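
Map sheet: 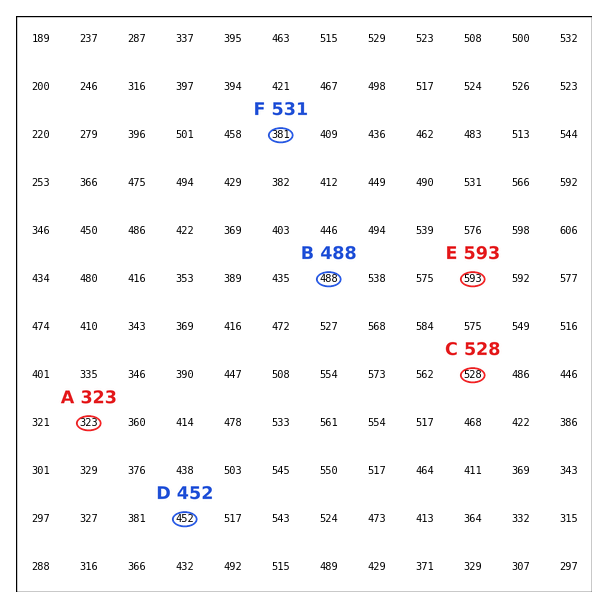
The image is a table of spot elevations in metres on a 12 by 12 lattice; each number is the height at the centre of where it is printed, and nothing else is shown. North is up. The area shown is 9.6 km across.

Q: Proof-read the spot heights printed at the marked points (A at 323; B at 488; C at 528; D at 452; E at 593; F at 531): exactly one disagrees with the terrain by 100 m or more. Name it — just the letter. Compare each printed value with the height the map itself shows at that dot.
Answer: F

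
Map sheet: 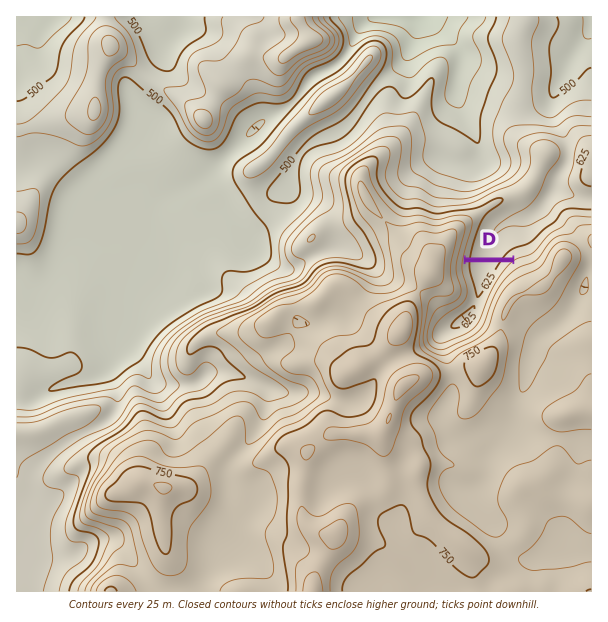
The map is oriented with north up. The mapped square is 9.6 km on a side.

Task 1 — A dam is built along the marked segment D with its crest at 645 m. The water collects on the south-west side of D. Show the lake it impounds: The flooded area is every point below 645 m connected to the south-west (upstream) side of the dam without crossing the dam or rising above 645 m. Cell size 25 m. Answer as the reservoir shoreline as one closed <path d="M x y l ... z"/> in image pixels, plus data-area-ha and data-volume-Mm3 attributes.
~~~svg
<path d="M507 262l-44 1 0 9 6 18-1 9-6 7-16 10-8 8-4 6 1 10 3 2 11-2 4-3 14-5 8-6 6-11 6-19 6-12 7-12 6-6 1-4z" data-area-ha="64" data-volume-Mm3="10.81"/>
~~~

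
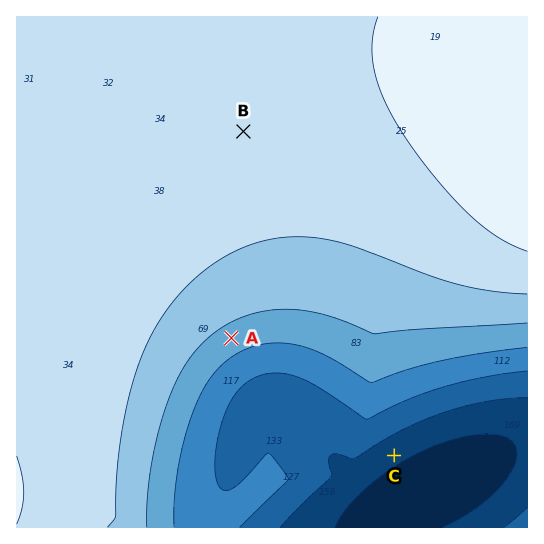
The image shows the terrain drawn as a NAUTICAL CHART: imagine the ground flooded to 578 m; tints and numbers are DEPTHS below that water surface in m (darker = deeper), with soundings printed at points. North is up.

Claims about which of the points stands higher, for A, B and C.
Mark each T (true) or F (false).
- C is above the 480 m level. F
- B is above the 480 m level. T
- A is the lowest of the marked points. F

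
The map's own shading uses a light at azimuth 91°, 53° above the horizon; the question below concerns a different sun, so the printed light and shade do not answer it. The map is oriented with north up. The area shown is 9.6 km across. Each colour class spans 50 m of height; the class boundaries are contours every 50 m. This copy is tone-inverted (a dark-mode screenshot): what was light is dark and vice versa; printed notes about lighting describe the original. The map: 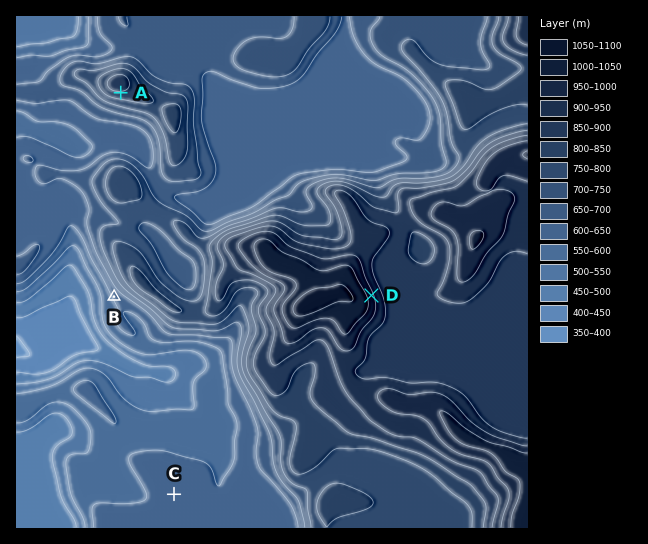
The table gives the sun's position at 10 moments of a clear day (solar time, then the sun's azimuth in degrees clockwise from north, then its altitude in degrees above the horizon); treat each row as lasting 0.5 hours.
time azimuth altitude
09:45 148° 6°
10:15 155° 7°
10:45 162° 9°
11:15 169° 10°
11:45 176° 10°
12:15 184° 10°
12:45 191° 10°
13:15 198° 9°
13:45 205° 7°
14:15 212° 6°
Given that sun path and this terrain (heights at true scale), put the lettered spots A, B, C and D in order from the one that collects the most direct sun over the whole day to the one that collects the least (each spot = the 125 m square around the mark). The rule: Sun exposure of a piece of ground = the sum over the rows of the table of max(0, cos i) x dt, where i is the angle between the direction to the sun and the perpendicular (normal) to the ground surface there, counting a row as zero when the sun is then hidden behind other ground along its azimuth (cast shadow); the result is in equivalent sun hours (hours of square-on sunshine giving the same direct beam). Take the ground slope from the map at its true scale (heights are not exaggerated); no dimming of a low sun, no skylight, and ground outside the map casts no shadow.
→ A > B > C > D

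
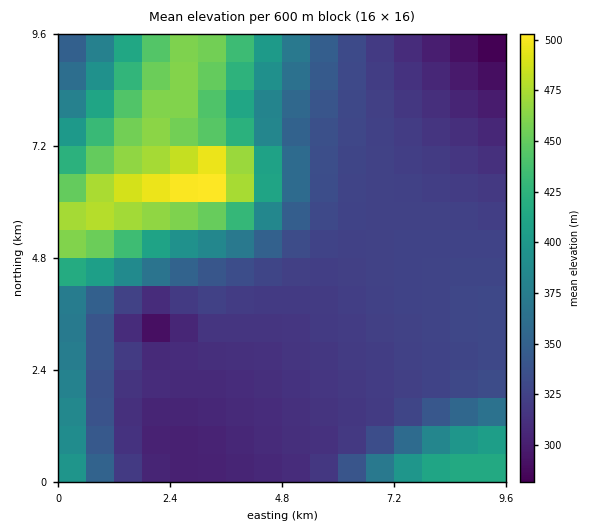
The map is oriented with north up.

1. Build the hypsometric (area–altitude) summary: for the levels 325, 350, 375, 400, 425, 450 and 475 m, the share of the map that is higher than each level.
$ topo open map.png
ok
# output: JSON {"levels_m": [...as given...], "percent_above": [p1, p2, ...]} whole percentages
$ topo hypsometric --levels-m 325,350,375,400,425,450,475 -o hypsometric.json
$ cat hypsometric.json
{"levels_m": [325, 350, 375, 400, 425, 450, 475], "percent_above": [60, 36, 29, 23, 16, 11, 4]}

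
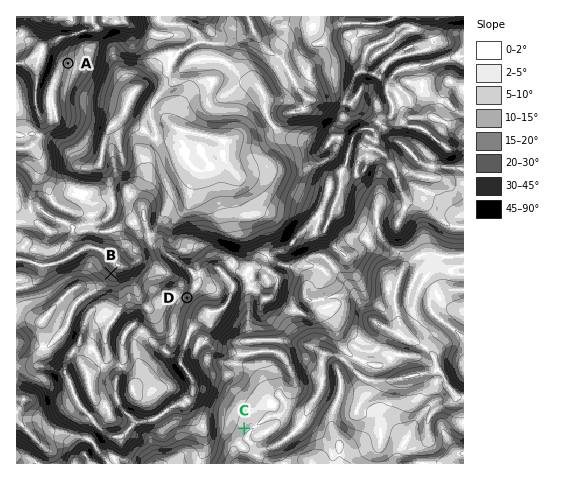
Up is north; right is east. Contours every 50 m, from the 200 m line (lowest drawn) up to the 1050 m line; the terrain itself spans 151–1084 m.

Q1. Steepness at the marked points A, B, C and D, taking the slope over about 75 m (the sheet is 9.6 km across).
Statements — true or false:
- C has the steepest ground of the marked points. false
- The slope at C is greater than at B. false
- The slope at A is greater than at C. true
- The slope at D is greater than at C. true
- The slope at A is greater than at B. false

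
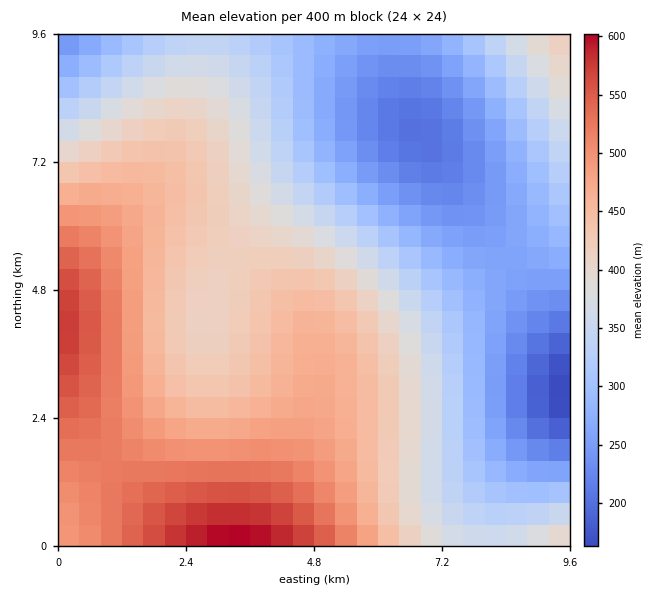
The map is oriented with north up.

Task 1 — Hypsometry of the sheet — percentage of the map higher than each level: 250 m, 87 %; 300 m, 72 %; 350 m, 60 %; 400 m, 48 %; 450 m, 29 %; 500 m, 16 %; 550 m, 5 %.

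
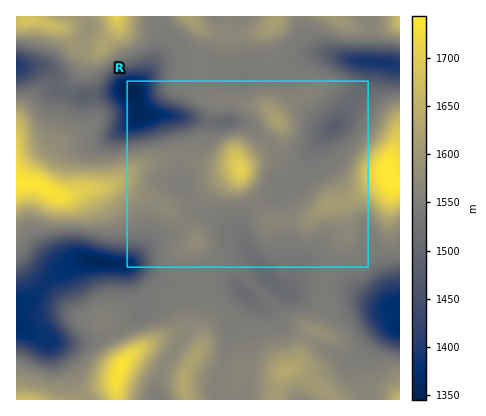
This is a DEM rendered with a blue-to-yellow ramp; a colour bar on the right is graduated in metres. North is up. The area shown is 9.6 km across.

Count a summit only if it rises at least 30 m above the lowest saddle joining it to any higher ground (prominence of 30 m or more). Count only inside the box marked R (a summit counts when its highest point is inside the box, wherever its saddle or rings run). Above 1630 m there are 1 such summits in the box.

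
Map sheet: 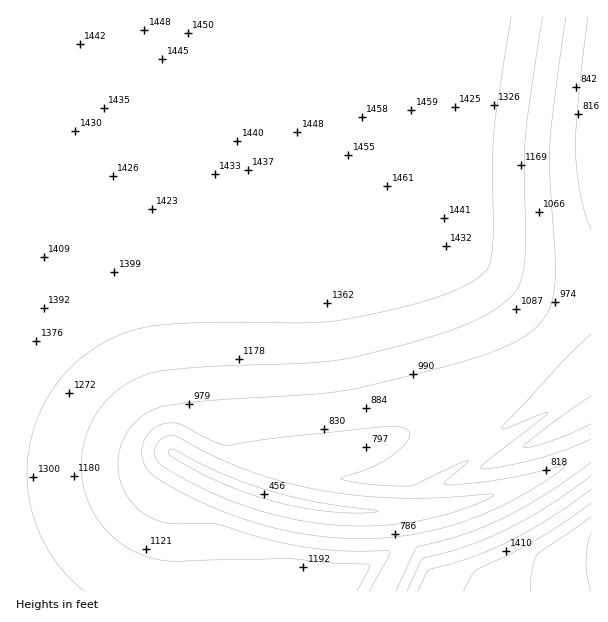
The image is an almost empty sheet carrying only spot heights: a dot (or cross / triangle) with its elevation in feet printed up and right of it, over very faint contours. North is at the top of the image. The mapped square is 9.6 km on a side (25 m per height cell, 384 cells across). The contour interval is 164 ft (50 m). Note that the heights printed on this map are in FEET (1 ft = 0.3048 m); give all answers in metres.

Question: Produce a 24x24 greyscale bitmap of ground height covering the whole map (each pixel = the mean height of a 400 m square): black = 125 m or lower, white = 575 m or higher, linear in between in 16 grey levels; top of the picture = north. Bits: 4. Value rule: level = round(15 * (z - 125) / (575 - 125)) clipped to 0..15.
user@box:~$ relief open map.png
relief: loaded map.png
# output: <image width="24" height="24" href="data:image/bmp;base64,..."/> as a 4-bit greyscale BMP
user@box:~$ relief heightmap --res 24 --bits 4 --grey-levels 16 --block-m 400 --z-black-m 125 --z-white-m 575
<image width="24" height="24" href="data:image/bmp;base64,Qk2WAQAAAAAAAHYAAAAoAAAAGAAAABgAAAABAAQAAAAAACABAAATCwAAEwsAABAAAAAAAAAAAAAAABEREQAiIiIAMzMzAERERABVVVUAZmZmAHd3dwCIiIgAmZmZAKqqqgC7u7sAzMzMAN3d3QDu7u4A////AJmZmIiIiIl1ervN3pmYh3d3d3dmaJq83pmIdmZmVEMzRFeKvZmHZlVDIRESIjNXipmHZUIRIjREREREWJmHZBEjREREVVVmVZmHZDRERERERVVnh5mHdlVVVVVVRVVmeKmYd3dmZmZmVVVWZ6mZiIiIh3d3ZmZVZqqpmZmZmZiIh3ZmZqqqqZmZmZmZmId2ZaqqqqqqqqqqqZiHZaqqqqqqqqqqqqmHZaqqqqqqqqqquqmHZaqqqqqqqqu7u6qHZKqqqqqqqru7u6mHZKqqqqqqqru7u6mHVKqqqqqqq7u7u6mHVKqqqqqqu7u7u6qXZKqqqqqru7u7u6qXZKqqqqu7u7u7u6qYZKqqu7u7u7u7u6qYZKq7u7u7u7u7u6qYZQ=="/>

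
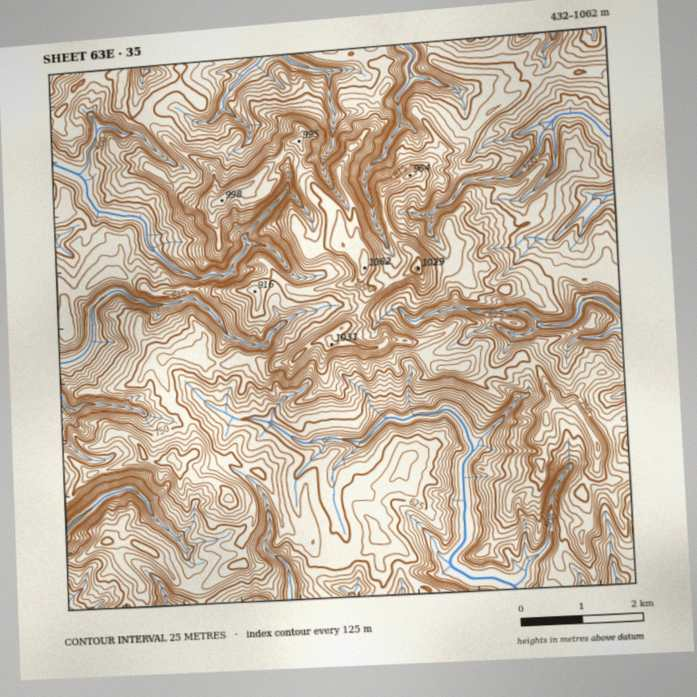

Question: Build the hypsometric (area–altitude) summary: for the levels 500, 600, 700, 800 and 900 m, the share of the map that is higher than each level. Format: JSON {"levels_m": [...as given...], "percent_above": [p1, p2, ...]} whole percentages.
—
{"levels_m": [500, 600, 700, 800, 900], "percent_above": [90, 66, 35, 17, 7]}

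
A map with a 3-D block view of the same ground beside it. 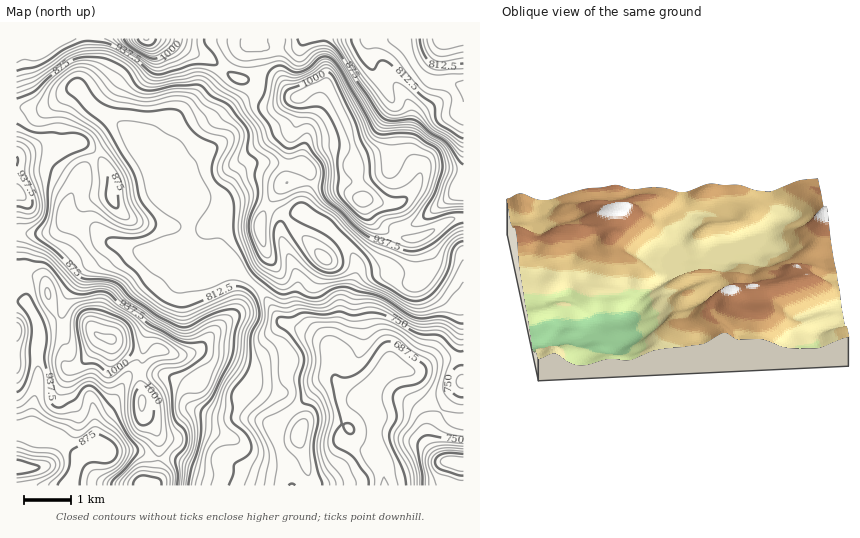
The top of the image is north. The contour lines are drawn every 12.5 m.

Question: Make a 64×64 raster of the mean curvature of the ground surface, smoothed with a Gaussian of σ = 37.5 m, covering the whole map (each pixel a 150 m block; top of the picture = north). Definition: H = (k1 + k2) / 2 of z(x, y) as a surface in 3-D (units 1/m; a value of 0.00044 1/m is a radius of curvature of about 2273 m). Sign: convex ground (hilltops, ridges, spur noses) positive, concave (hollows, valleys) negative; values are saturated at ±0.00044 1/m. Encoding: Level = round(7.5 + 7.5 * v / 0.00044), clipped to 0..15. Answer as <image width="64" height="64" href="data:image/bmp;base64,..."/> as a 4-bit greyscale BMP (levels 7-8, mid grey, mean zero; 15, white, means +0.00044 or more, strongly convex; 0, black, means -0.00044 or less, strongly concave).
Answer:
<image width="64" height="64" href="data:image/bmp;base64,Qk12CAAAAAAAAHYAAAAoAAAAQAAAAEAAAAABAAQAAAAAAAAIAAATCwAAEwsAABAAAAAAAAAAAAAAABEREQAiIiIAMzMzAERERABVVVUAZmZmAHd3dwCIiIgAmZmZAKqqqgC7u7sAzMzMAN3d3QDu7u4A////AAABEjNZqb///+z/xiJGd4iIiHdlabzKiJu2NnQ3zHIkqqqXUze5d5z/2+/6RGeIiJiHd2Z6uYd3irc3dCSKZGr///+lN7lBFs2Wi6dEZmd4iHd3dozHRXiYdEVkNa3bz+zO/6VFZSACmmNWVWZDRWeIiHZVjcY2q5ZERFVXz///lkaZdUZmYwFVRYdZuEI1aJq6dEacpTaIZVU0aIit//x0I0VmdGdyATNJyY75Q0Z5vMlTasyUI0RWdUWbuYeIdmQ1VVeXJCEUiHrqr/lVaJvMpyN97IUhN5hlWM3KhlQzVndkRqpCRUfeqtqO6FeJrMuDNW38l0FauGVou6qoVDNWZCRGvGN4V9+62VnIZ4d3dkFnOu66Y2u4ZmZmiqhlRGQkaIetc5pn38naNZhmZURDIkVGz9uVaZdnVEV5qGVVlketyJtjmkbPudsgRVVmZ3dVdkN825ZXdndVZ4mHZme3R863mTKJNM/J2zA1ZnZnm6h4hUjLdVVndmeJmHdmebc1rJeWAYgiv/zaQmq7dDRpuoi7dZpkVWd2eaqYiHebxzOKmYMCqTGv/KhVe/+SE1eriL2kaGV2V3Z5qoiJmbzYMlq7kwXLQG23ZWZoz8QjRZuGi4M1VodlZ2eIZVebzuggOt3INt1gOnETRUR910VVioVphDNGiYZWZmZDNYrO+SA7/dxkvpIqkgFGU0nad2V6hGq4VFZ5uWV3ZUMkabz5Mm35jIWNxTnIRqynaMuYdWqFfNuFVni7dVdlVERniNcjbdU5p4zYVpvO/+yqu6qFWpWM3IRWZ5uWRVVnZVZm1RJbtCe6rOyEbP/9zMuYm5RJl5y5VFZmiqZDRomGZnnmEjq0GN28/oNc/7iKzJeKgyaIunREVWZ5p0NGiYZWnPgSOqIq/bz+dHzrY0jP2ohzA1inRWRFZ3mWQzRodCSd+hFbgl/9q/6om7hCJq79qHVDNFRXVERoeIZERXh0JJ33EXtij/yq3sunZkI2nN3Ly6ggJWQkZWmHdkRXq5dXvaQDq1Of+pm7q5Y0MjV5vN3u2ABnMUiWWZZVRFnMuYq6YhbsQ4y5qXd4dCIyM0aKze6iBrYlm6ZJljM0esypiZhjOvtFd4rLZERCI0REM0es7WAqtmzdlDiVISWt26h2aHQ8+2h1fP6lIjNFZ3ZUNHvIEFu3nuyCFYdVe+/tuXRYhUz7inR73bdDRWd4h2VVaHECjNdqqXU1ir3/3d7bhUaHa/uaUTVnd2VWiHd3d1VUICeu1TVWiZd63/yYm82mRImL+5ggARI1d2d2d3d3d3chm8+jNFjOyVWbl2Z3i9lTipv6dCRmVVVmZnd3d3d3dgfe7WE2n/+4Qml0RmZp2mObnNhDWZiIh2Vnd3d3d3dxF9/6IVnf/YUjaFNFZVjJQpualTWJdmZ2VWd3d3d3dkM27+UDe+64YyR2RGiXVpcQZ2ZDWJhlRVRERWd3d3d3ZDj/oRatyXZBJWZ5zv6ndiBEMiN5h3ZURFZmZnd4iHZUW/9QOsyXZBAmrN3u//2XUjVCNFZndlRXq6h4mHiZhlRu/jF8uXVCAVv/p1VY3/t0R5dkJWdkRZ3/yYiId4mHQ2/+Q4qFRSAVv/kxEhFL/9pa7YMWeFNZ7/yXZmd3eIdSTP5kd0ZBABj/xkaIYgGP/27/ghSadY39pkVWd3d3h1M43YVUMzMibf66ve62EAW9n/tjNYqIvtpjNHd3d3Z3UzWbqHMSRqz//t3L3+pjABLfx1VFaIi92VM2d3d3dmZERWm8pjNY3/7d24eL3clQAf2FZmVWZp3rZEd3d3d1ZUV3aL7sqXfP2Hm4VWeu62IHyVV4dVVWnetkR3h3d2Z4ZpqIre7qUo2maIQ0ZozbdAWnRHmGRFe+6VRXh3d3ZpymeZiLuWQAa6mqcyRnetyoYrhUWZZCSO+2RHeHd4dmjdpmdlZkVgBb3dyWRWiK3bqU23VYqFM47XM1d3h3d2VpzJVDI2MgFHu7u5dVaJrfynLslleqmHnKQ0d4h3d3ZUV6uWVGuTJ8yomrqGZ5qs/7YduYZoveypdDZ3d3d3dlQzaqqpndY43IacuZmZq8z/xhqYmXet/rhUV3d3dmZmZTI2eLys6CWZZ72VWczO+5uEF2aKqZzLllRnd3d3ZniYYyNGiqrJM4ho3pQmvd74EkMnVFi6mYdlVWZmZ3d3ibuWRFeIdogziHr+tzJpq7QAJEl1RYmYVERVZWZmZ2d3iIZnmphjVkWHjf24QgFYhCE0V2ZlV4dDRVZVVVVVVWdlRXrMqYeJiHav+5ZCADiXdlVURWZFdlRWd2VnZUQzaYVEabqIvv6oZ8/ahkIBi5ialkdnZURmVWeZiJmFQzNImHZohkW//7dY78l1MSfMhou5aYl0I0VWZ6qJq5dDRUV4mal1NL/e64r/plQiWtpkV5hYioQRI0VnqXebuoZ4Ulis3JY1zor/zv50MiScuEIjNEiKp1IAJGiXRGnNqalCWb3cqFfcQ63//WMiOLuFMkQzaZu6liAUeXUhJryZqGeby5iZidsgFe/6QhJquWQkiGaJnNy5UjVmQgAXymiYrMynVXmIyjAF//YRJIuoYie7mIiL3cl1VUEBEmz6aImruoZERUR3MDjfxBI2qpdCSdypd3isy7l3ZDWM//yqiIZ4dURlRGcxRoqDJEaIdVJr3LqIdmi83bvczf///u2YY0ZlVnd43HIxAyATRWQ2cXzbu7"/>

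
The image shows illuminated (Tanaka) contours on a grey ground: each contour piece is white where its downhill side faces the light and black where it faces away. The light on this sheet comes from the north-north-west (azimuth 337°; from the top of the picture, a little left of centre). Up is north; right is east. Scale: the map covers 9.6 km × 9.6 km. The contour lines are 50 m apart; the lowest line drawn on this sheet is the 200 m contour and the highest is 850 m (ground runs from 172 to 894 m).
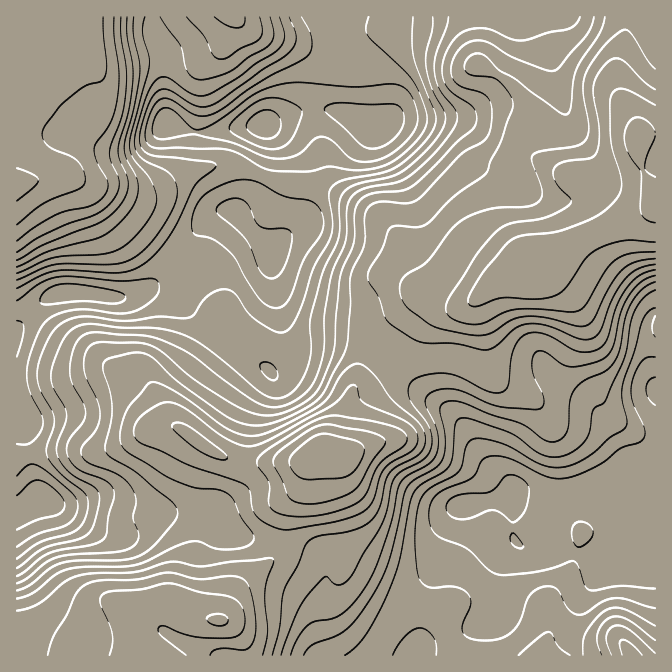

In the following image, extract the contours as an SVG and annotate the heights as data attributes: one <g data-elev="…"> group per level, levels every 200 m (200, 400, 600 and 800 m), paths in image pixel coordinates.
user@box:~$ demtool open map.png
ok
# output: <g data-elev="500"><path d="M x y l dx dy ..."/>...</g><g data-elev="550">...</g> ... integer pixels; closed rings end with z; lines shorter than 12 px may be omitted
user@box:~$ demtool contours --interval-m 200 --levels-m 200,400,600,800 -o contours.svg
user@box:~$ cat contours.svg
<g data-elev="200"><path d="M264 139l-12-6-4-3-2-5 4-7 7-5 7-3 6 0 5 2 4 5 2 5-1 6-6 9-4 2z"/></g><g data-elev="400"><path d="M393 655l5-10 7-9 9-6 6-2 7 2 7 7 2 8 0 10"/><path d="M655 608l-30-9-10-1-13 4-17 11-8 2-9-7-11-19-5-2-7-1-8 3-7 6-10 27-10 12-8 4-8 2-22-1-7-4-3-7 1-6 8-17 0-5-2-5-5-5-7-3-9-1-16 2-5-2-5-3-5-13-2-32 2-25 5-16 8-9 22-11 6-5 4-7 4-18 6-7 10-1 16 3 14 6 28 16 10 3 10 0 12-2 13-7 10-7 15-14 15-9 2-6-5-24 1-16 11-30 8-30 7-11 6-3"/><path d="M274 380l-6-1-5-6-3-6 1-4 6-1 8 5 3 8-1 4z"/><path d="M655 316l-3 11 3 10"/><path d="M17 288l25-13 15-4 15-1 42 3 13-1 13-6 14-10 10-13 10-15 21-43 18-15 3-5-6-3-56-6-10-6-4-7 0-10 5-20 7-15 7-7 6-2 7 2 25 15 10 1 10-4 45-33 22-13 7-7 4-7 1-6-7-20"/><path d="M413 17l-1 23 1 15 4 13 18 45 1 7-2 7-4 8-8 10-25 22-15 6-39 7-7 3-5 5-2 7 4 25-2 15-17 32-14 42-6 14-6 7-4 2-6 0-13-6-16-13-14-20-5-3-6-1-9 2-8 6-13 18-5 3-30-1-35 4-32-4-12 0-16 5-11 10-11 21-5 19 3 16 12 22 2 8-1 10-6 19-1 6 4 9 9 10 26 21 3 7 0 8-4 14-8 8-8 4-28 8-23 17"/></g><g data-elev="600"><path d="M281 655l14-38 10-19 20-21 3 1 6 6 4 1 6-1 5-6 33-54 5-13 4-24 3-9 8-7 20-11 8-8 2-12-2-12-5-8-13-17-3-6-1-9 4-7 5-3 10-3 20-2 13 4 28 15 7 1 7-1 3-2 3-5 3-27 4-11 7-10 8-4 9 0 9 2 31 17 10 0 8-2 6-5 4-5 9-33 10-19 13-12 16-6"/><path d="M642 655l-10-11-8-4-4 1 0 3 2 11"/><path d="M17 260l27-15 58-24 14-11 9-13 3-9 0-8-9-22-1-8 2-10 9-30 4-30-1-17-5-28 0-18"/><path d="M214 17l13 8 10 3 7-3 1-8"/><path d="M594 17l-3 10-6 10-25 29-6 5-9-1-30-12-23-14-8-3-9 0-7 1-11 10-6 13 1 12 3 5 5 4 20 6 8 7 3 4 1 9-3 21-6 9-23 13-43 45-10 3-29-1-6 2-5 4-2 9-1 28-11 23-3 10 0 27-4 42-22 45-11 11-19 12-19 7-15 3-13 0-13-5-14-8-42-30-23-22-8-6-7-1-8 0-22 5-5 3-2 4 0 5 7 22 2 16-1 14-6 23 1 7 6 6 25 15 33 27 7 8 0 9-4 7-17 20-16 11-18 5-44 0-16 3-12 5-22 18-11 4"/></g><g data-elev="800"><path d="M186 655l-25-20-3-5 1-3 6-1 19 8 15 3 25 1 11-1 7-5 3-8-1-12-5-10-10-6-29-4-30-9-8 1-20 5-28 2-9 2-4 4-1 5 12 32 0 10-3 11"/><path d="M302 503l12 1 12-2 18-6 10-5 6-8 12-21 13-17 1-3-2-4-16-6-43-8-15 5-27 19-9 9 0 8 8 15 7 17 5 4z"/><path d="M17 201l17-14 5-7-5-5-17-7"/><path d="M655 105l-28-15-8-1-5 3-4 10 0 31 2 15 9 32 0 8-3 9-15 15-19 10-25 9-35 4-13 5-29 34-12 19-2 5 0 5 2 2 5 2 27-9 33 1 17-2 7-4 6-5 21-30 13-9 13-6 13-3 30 2"/></g>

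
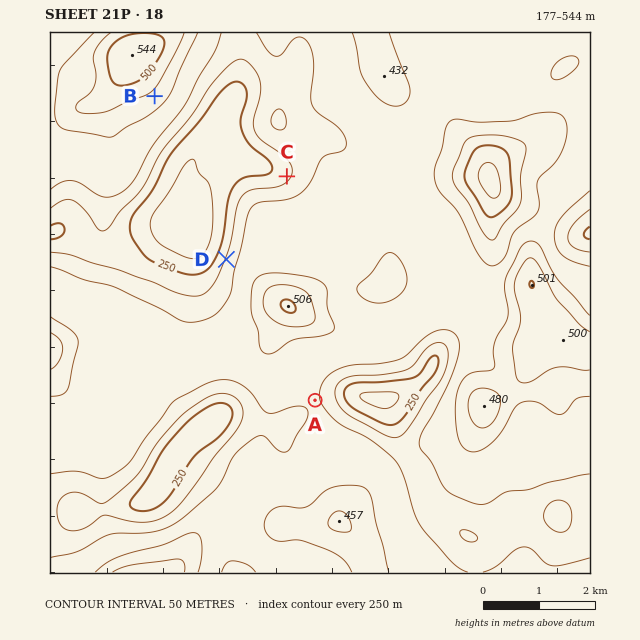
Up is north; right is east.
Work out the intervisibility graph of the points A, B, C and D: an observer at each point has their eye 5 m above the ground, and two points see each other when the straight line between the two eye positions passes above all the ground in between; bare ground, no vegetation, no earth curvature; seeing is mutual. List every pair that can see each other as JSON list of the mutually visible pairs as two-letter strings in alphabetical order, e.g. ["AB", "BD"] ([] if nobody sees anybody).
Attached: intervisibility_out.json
["BC", "BD"]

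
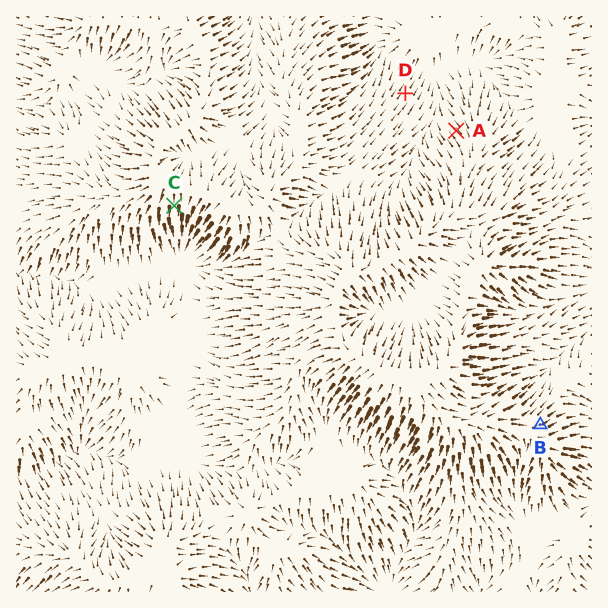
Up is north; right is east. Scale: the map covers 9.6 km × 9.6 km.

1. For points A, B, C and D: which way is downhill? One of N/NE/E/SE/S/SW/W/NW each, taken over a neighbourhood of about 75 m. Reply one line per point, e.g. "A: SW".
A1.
A: NW
B: NE
C: S
D: NE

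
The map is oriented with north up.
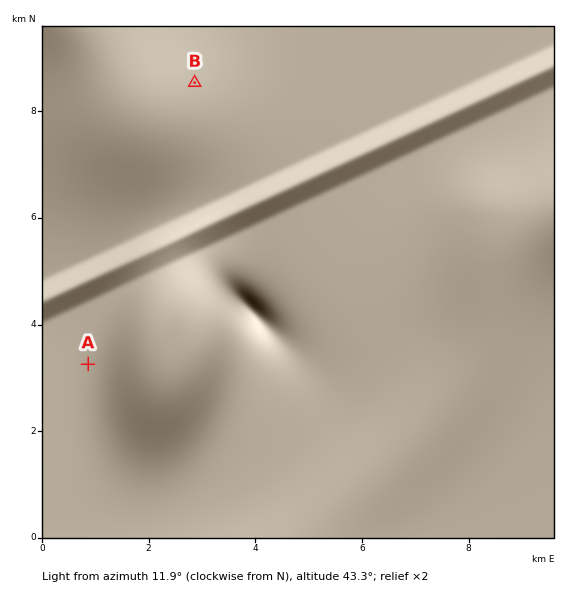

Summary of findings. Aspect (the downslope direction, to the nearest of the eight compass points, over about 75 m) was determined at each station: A W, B NE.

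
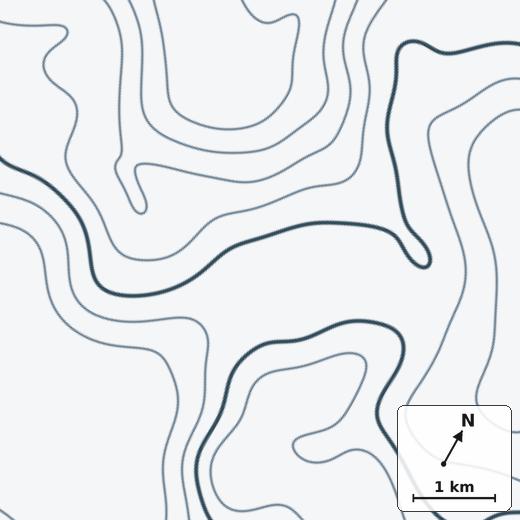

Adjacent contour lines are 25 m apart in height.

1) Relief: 180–375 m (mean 255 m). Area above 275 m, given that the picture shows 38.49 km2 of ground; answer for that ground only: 12.8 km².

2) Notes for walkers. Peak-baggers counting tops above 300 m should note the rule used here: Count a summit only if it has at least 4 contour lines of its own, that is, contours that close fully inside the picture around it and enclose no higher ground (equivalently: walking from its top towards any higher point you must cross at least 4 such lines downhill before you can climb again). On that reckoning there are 0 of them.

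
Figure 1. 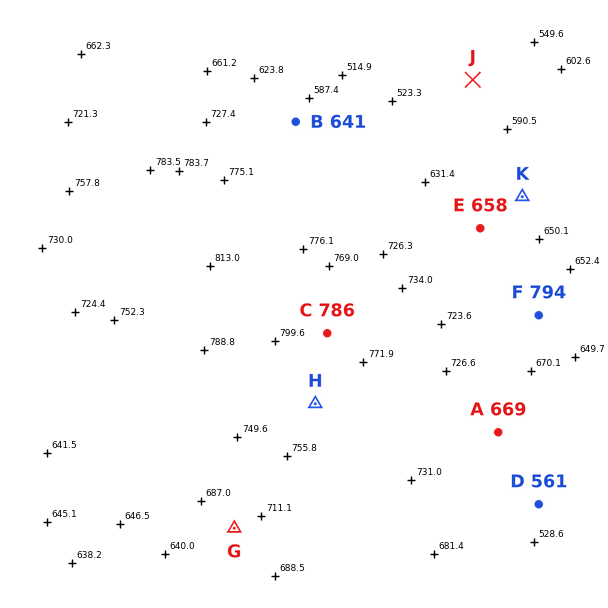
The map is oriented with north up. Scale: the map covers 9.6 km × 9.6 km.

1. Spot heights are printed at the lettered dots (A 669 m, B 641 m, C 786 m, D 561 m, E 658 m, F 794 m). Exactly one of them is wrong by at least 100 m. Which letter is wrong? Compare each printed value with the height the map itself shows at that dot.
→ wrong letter F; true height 669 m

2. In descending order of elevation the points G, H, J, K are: H G K J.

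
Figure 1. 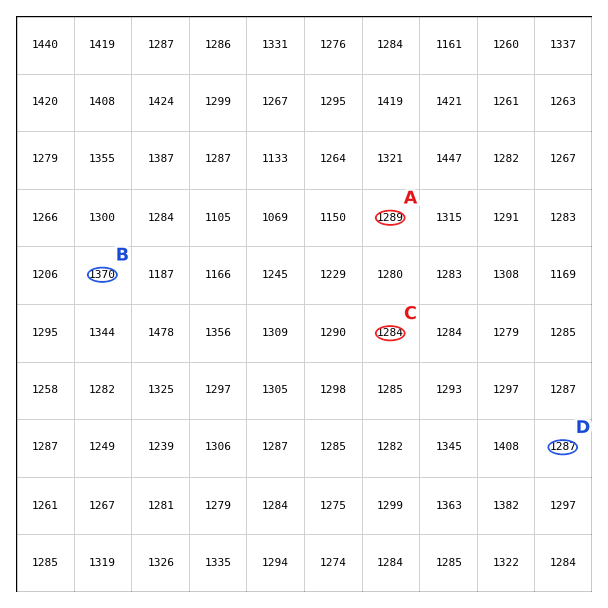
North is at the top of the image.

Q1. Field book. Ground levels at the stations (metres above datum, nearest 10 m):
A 1290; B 1370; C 1280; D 1290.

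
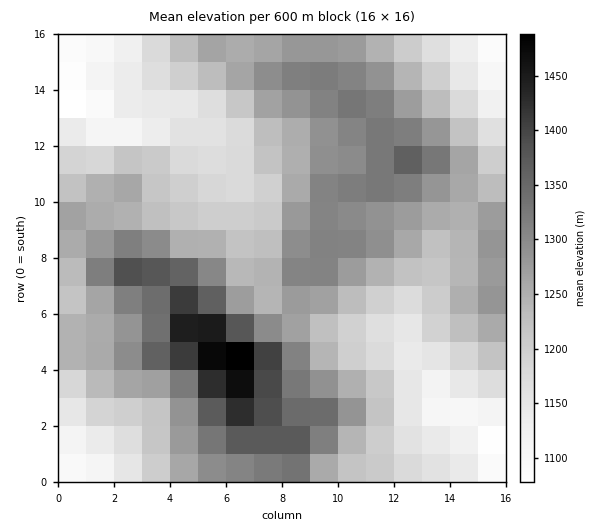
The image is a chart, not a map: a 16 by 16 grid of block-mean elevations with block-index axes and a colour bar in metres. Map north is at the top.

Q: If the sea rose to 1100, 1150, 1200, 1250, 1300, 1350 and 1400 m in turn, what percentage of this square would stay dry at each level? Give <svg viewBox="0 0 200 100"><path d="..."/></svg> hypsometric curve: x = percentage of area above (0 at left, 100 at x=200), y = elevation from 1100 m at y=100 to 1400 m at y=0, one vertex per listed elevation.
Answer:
<svg viewBox="0 0 200 100"><path d="M193 100l-21-17-34-16-43-17-47-17-29-16-11-17"/></svg>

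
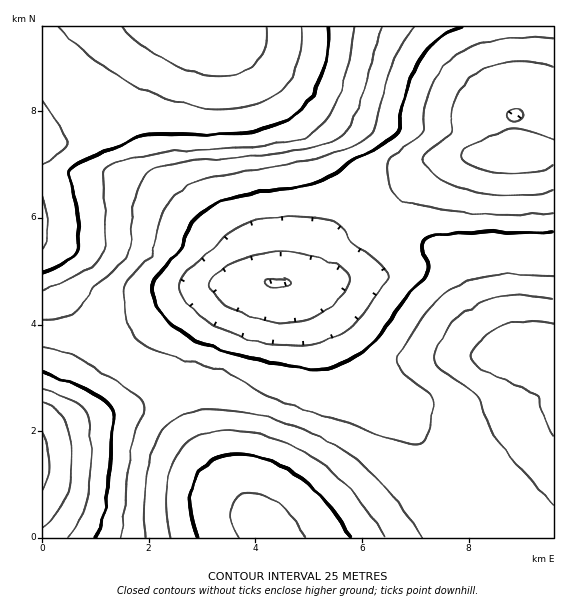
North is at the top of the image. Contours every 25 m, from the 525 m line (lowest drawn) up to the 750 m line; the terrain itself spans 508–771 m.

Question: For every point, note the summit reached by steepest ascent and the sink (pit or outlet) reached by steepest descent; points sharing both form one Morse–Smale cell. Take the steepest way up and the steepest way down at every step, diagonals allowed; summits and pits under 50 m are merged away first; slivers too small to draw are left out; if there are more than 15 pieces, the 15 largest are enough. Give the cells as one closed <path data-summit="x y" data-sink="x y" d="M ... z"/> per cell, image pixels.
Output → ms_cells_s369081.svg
<path data-summit="200 27" data-sink="279 283" d="M216 26l-174 1 0 224 8 9 16 36 49 57 52-42 38-24 30-4 70-1 7-3 9-10 10-29 39-29-35-47-12-31-54-57z"/><path data-summit="267 528" data-sink="279 283" d="M292 282l-57 1-30 4-38 24-47 36-5 6 13 14 37 11 18 13 6 9 12 39 14 28 24 33 31 32 2 6 93 0 48-32 32-24 4-5-54-75-8-4-36-8-12-7-6-12-6-24-13-35-13-24z"/><path data-summit="200 27" data-sink="516 152" d="M553 26l-336 1 45 42 61 64 12 31 36 46 70-52 31-4 82-3z"/><path data-summit="540 356" data-sink="279 283" d="M371 211l-3 0-37 29-10 29-9 10-19 4 8 5 13 24 13 35 6 24 6 12 12 7 36 8 8 4 43 62 13 14 61-45 28-16 14-5 0-55-38-2-5-2-20-32-13-36-3-13-5-9-7-6-16-7-55-12z"/><path data-summit="267 528" data-sink="43 461" d="M115 353l-21 18-17 34-10 10-25 14 0 108 229 1-1-6-31-32-24-33-14-28-12-39-6-9-18-13-37-11z"/><path data-summit="540 356" data-sink="516 152" d="M553 151l-60 2-52 5-71 53 22 27 55 12 20 9 8 13 10 33 12 27 10 17 9 6 38 1z"/><path data-summit="540 356" data-sink="516 152" d="M553 413l-13 4-28 16-62 46 47 59 57-1z"/><path data-summit="200 27" data-sink="43 461" d="M43 251l0 178 24-14 10-10 17-34 20-19-48-56-16-36z"/><path data-summit="267 528" data-sink="516 152" d="M449 478l-60 45-23 14 130 1z"/>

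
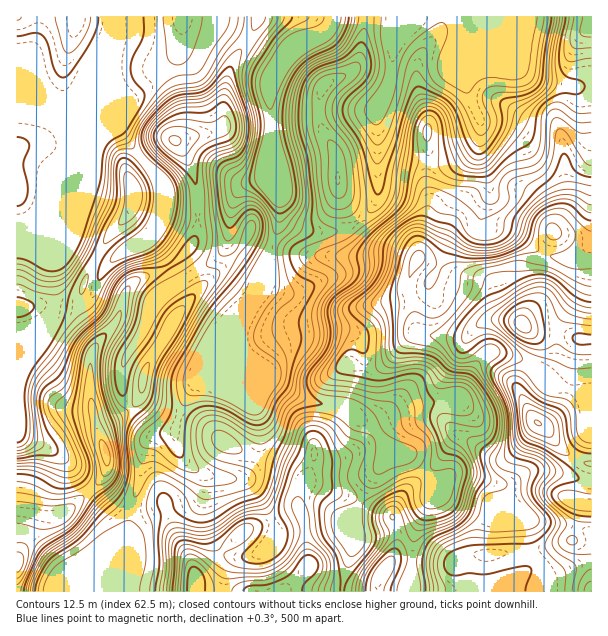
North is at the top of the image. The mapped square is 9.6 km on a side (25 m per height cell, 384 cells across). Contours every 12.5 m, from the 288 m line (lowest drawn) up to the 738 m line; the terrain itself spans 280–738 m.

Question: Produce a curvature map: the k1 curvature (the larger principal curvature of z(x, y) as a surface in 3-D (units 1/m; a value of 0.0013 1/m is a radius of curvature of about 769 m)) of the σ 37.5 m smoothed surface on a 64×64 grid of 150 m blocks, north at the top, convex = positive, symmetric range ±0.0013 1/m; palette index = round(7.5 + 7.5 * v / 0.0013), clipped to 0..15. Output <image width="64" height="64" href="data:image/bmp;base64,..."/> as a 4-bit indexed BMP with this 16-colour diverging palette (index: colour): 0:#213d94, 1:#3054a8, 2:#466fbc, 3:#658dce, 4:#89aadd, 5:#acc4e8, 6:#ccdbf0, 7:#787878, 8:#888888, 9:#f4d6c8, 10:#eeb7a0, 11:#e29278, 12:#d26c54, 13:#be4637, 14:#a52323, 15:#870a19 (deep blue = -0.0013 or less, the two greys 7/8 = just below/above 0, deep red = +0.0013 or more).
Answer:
<image width="64" height="64" href="data:image/bmp;base64,Qk12CAAAAAAAAHYAAAAoAAAAQAAAAEAAAAABAAQAAAAAAAAIAAATCwAAEwsAABAAAAAAAAAAlD0hAKhUMAC8b0YAzo1lAN2qiQDoxKwA8NvMAHh4eACIiIgAyNb0AKC37gB4kuIAVGzSADdGvgAjI6UAGQqHAPhXd4iIiIiJmb+4ms3ty5mYd4mtyHd2m5iIh3iIh4ic+Wd3iIiIiIh4v8qZqpq8uqqZmr7qd3ermIiHd4eHeJv8dnd4iHd3d2fPuYiIdnnNy6mJnf2YiayYeIh3d3h3iv+VZ4iHd3d3ee+oiHd2ZpzcuYeJ77mZq6iJmIiHeIiZz9h4iId3d3eL/Jqqh3d2e9qZh3ev2Zmruqq7qqmZmqib3aiIh3d3eK3qm83JiHd72XeHdY3Imru7qZqqq7zLqYis25iHd3d4vbd4rf2oh3vZZ3h2jMmaqauod4h3ibuXeIrOuYd4iHi7l2Z5z9uHfNh3eImtypiHesp3d3ZXqpeqq877d4iIiamHZnibzLmcyGd3is7ZdmZYzId3dmeamaqqrP+XiIiZmYh3iJmZu7uod4iavthldla9qHeIis3diIiJz/mZiIqpmYiIiGeLuqmKqpmb63d3Z626mZvf/bqIiIed/7qYiqmZiId3ZnrKmZqYh3jNqHd4rLmIm9y5h6qph2jP/JiKqYh3h3dnecqZmHd3eJvIh3eKuYeJmZmIy6mHVp/9qIqXeIiIeIiJy5mYd3d4iJuoVWm6mHZ4mZmbqHdmj/2Yiod4mYiZmYmrqpmZiHh3acplesu5dmirzFmod3ev+3eJh3iZmqqpiJu7mZqYh3dmrJnNu8yne+65SKl3ec/6ZniHiJmqqqmHisyYiamIh2Z7q8qJvcq+6mVXqneK3+tlaHeImqq6mYeKy6iIiYiJh4u7p2ec2863V3eqiJreu6d4h4mru6mIiJy6qYd4iImZrLmGZnvt3Kh3d6qamu6a24mYmruph2aJu6mZh3iId4m7mIdla//LuoiIq7qa/Yi9upmZqpiHdoqpmIh3iIh3eKl2iGV+/Zm6iIm8qZz8d53amIiZiId4mZmpiHeIiHd5qHZndq/5Z5mIibuIjftnjfmHdniIh4iHiruYh4iYd3m5dVd5/8dniIeJqYiO+neN+mZneIiHiHZ6zcqZqql3d6uWac/9qHeIiIiZiI76d4v8Znd4iIh3doq87bu6u4dmerms7ruod4iIiIiInvtnif+Xd3iIh4d4mYi9ypmsuHZ4u7uoipiIiIh4d4ie/HZ4z9iIeIiIiImIdovJd5zKmZmsqGV5mZmIiHd3eKz/p3iO+4h3iIiZiIh2asl3isu7u6y3VHmsuYmqiHeImu/5iHr+mHd4iJmIh3ZqyXZ4u7u6q8uIm+2pmruIh3iIn/6YeN/Id3eIiYiIh3q5dmiqmImazMze64iamZmHeIhp/7h4r/p3d3iImIiJm6mHiaqXd3irzNzJiKmYqqmImGbf2Hic/pd3eIiIiJq93cupmpd3eImZm8qZqYeZqpmpd6/4Z4jP2XeIiIiHiavN7cmal4eHeZeJu6qYd5maqsyIr/t3eIv9mIiHeIh4iYiay6uHiId5l3iruph2qYiJz5it/9qIiK3JiHd4mHd3d2ebzId4h4mYeJm6mHeodmevyJrf/9mIicyYd3iZh3d3d3m9p4iavMupmamHh5h3Zn35iZq97aiIjMmHeJmZmZiHeKy5mazMzeyYiHd4iId3ef6Hh3i925mJ3IeJqru7u6mJm8qqu6iIrcmIiIiIh3d3z7d3dnvMqYi+uZqpmZmZu7qay6mpZmVpzKmYh3eIh3ee+4iHeby6mJ7qmIiIh3eKu6vKmJdWZmabuqmZiHeHd4vuuYh3vMqIjfuXiZmIiIiZq8p4qGd3d4rLmZmIh4iIib3bmHety4iM/KmaqpmZiHeKyneZiZqZq8upiJiIiIiIm9yYd67rh4v7l4mrqpmXZ3m6h4iIiIiaq7qHmIiIiHd63ah3nvt3i9l1V5q6qph2eLuYiIhmiIiZqpeYiIiIh4ruqHaf+nd6uHdniruqiHdou5mqqYiZiImZmJiHd4h3i/2Ydb/pdnqHd3eau6mId3nKmIm7uqqpiJmImId3d3eO+od339hmi4d3d5q7uYiIibqIiImpqZiJqYeIh3h3iK/piIv9qGash4d4mqu5iIiJupmZdompd4q5d4iIiIeJz7mZvtqYeMyHiHiaq7mIiIm6qph2eal2ecqHiIiIh4m7q7ztqqqq3IiIiKq7uYh3icy6l3Z4qod6yYeIiIiHiJeL7turvMzbmHiJq7uoiHd5zbqHd3eal3rJiYiIiHeIh3rNypmqrNuZiIm7uoiHd4nOyYh3ZoqYjMmZiIiIiIiHeJrLmYic6pmIiry5d3d3ib7amHdmiZmcuHiIiIiIiId3iby6qq3ZmIiKvLh2Z3eJvcuoiHmrqryneId4iId3d3eIm6q7zsh3iJrMuXd3d3nMupiJrMuqrKh4iIiJiHiIiIial3nft2d4msy6iIiHecuIiHm7l3aLuHiIiImHd4iIiImHVs/HZ3iazcy6mYd6yneHiZh3VXu5iIiImod3iIiIiIdmv9hmeJq83d26mIrJZ3eIiHdme8mId4ial3eIiIiIh3ee6neIiaq8zcqYicl3eIh3d3eL2od3d4qod3iIiIiIiIvsmIeImYmt2oiJuod3h3iIeIrbh4d3iaiIeIiIiIiIic24d3iIZp3ph3irmIeHiIiIicyYh3eJqYiIh3iImIiHnMp2d3d1fep3eIqoh3iIiIiIvLmIiIiaiIiHd4iYiHd725mIiIds+nd4eJmHeIiIiHesuZmYiJqYiIiIiJiIh2nLvMy7l1r7iId4iId4iId3Zpu5"/>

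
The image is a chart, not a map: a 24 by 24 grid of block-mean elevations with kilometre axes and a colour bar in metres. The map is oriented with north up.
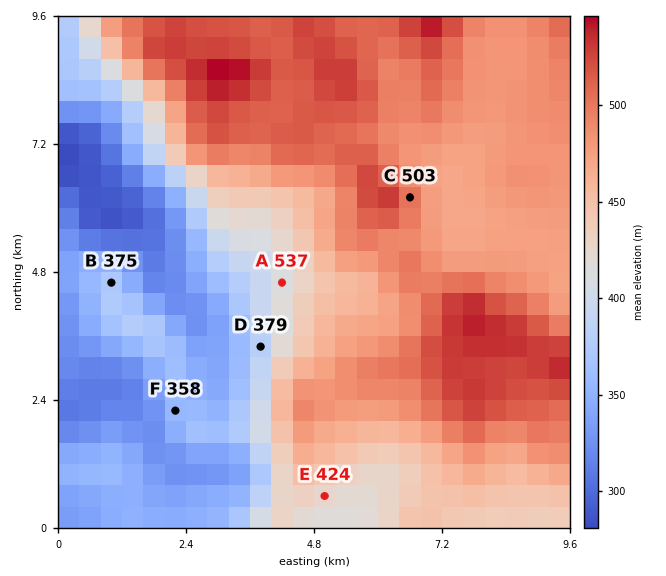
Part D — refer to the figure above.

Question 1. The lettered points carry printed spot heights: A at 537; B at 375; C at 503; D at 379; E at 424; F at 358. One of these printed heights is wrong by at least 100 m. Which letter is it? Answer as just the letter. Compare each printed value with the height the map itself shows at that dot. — A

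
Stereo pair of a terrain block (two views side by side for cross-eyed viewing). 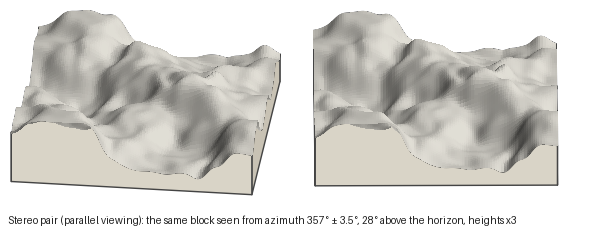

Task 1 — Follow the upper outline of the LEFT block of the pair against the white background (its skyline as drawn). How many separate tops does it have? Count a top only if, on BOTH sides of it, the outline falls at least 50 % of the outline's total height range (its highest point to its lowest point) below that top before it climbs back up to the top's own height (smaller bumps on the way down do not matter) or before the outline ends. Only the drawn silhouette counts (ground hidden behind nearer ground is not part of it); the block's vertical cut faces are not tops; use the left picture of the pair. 0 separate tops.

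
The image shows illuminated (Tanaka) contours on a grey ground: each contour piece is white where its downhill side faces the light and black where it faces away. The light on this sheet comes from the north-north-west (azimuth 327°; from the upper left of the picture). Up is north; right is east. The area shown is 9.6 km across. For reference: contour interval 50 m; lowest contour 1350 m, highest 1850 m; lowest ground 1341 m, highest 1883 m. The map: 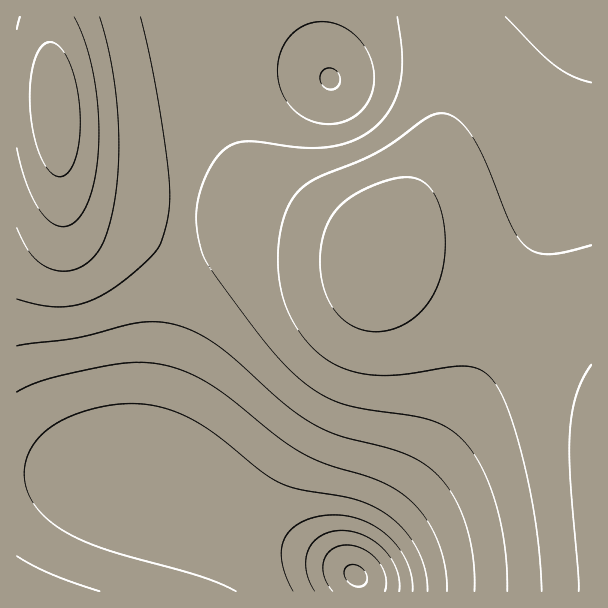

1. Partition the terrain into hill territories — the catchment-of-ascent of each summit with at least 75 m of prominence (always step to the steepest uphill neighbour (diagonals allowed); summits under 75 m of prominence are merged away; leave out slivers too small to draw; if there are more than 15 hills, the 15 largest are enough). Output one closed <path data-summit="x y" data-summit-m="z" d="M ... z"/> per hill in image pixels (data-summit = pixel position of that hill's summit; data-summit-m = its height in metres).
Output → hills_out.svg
<path data-summit="380 252" data-summit-m="1839" d="M591 16l-270 0 1 29 7 33-15-5-26-3-39 2-30 8-15 15-11 25-5 24-10 117-34 197 0 22 2 2 24 8 76 38 54 19 38 17 18 12 4 16 232-1z"/><path data-summit="56 110" data-summit-m="1883" d="M320 16l-304 1 1 457 85 1 42 5 0-22 2-21 32-176 10-117 10-37 6-12 11-11 10-6 15-5 48-3 26 3 15 5-7-33z"/><path data-summit="17 591" data-summit-m="1636" d="M72 474l-56 0 1 118 343-1-4-15-18-12-38-17-54-19-76-38-41-12z"/>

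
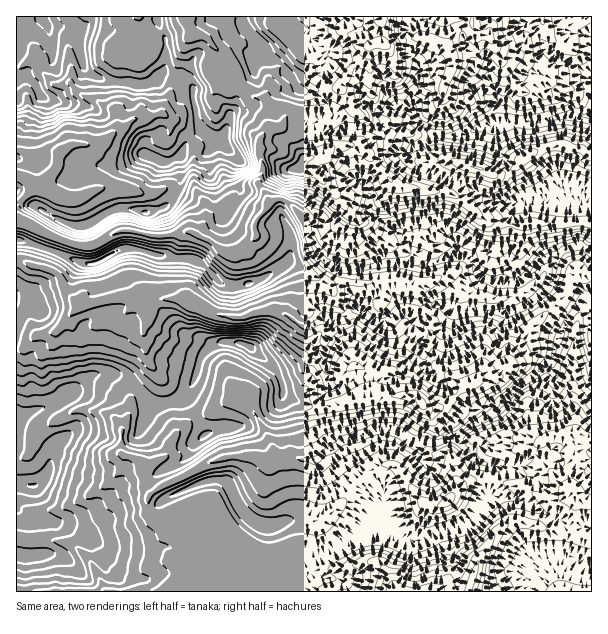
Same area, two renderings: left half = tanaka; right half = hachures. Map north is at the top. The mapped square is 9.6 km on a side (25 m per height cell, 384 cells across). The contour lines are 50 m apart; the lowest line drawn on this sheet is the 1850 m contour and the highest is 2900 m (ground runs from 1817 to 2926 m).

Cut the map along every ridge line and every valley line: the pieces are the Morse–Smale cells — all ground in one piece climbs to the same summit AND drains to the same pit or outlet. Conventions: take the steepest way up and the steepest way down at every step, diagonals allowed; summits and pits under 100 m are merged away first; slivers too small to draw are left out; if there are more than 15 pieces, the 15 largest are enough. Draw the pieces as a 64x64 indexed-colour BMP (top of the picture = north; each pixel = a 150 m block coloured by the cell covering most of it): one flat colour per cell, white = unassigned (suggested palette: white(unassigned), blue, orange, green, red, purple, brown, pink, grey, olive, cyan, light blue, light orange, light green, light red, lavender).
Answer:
<image width="64" height="64" href="data:image/bmp;base64,Qk12CAAAAAAAAHYAAAAoAAAAQAAAAEAAAAABAAQAAAAAAAAIAAATCwAAEwsAABAAAAAAAAAA////ALR3HwAOf/8ALKAsACgn1gC9Z5QAS1aMAMJ34wB/f38AIr28AM++FwDox64AeLv/AIrfmACWmP8A1bDFACIiIiIiIiIiIAAAADMzMzMzMzMzMzMzMzMzMzMzMzMzIiIiIiIiIiIiIiAAMzMzMzMzMzMzMzMzMzMzMzMzMzMiIiIiIiIiIiIiIiMzMzMzMzMzMzMzMzMzMzMzMzMzMyIiIiIiIiIiIiIiIzOIgzMzMzMzMzMzMzMzMzMzMzMzIiIiIiIiIiIiIiIziIiIiIgzMzMzMzMzMzMzMzMzMzMiIiIiIiIiIiIiKIiIiIiIiIgzMzMzMzMzMzMzMzMzMyIiIiIiIiIiIiKIiIiIiIiIiIizO7u7szMzMzMzMzMzIiIiIiIiIiIiKIiIiIiIiIiIiLu7u7u7uzMzMzMzMzMiIiIiIiIiKIiIiIiIiIiIiIiIi7u7u7u7szMzMzMzMyIiIiIiIiIoiIiIiIiIiIiIiIiIu7u7u7u7MzMzMzMzIiIiIiIiIiiIiIiIiIiIiIiIiIi7u7u7u7szMzMzMzMiIiIiIiIiIoiIiIiIiIiIiIiIi7u7u7u7uzMzMzMzMyIiIiIiIiIiIoiIiIiIiIiIiIu7u7u7u7u7MzMzMzMzIiIiIiIiIiIiIoiIiIiIiIiIi7u7u7u7u7szMzMzMzMiIiIiIiIiZiIiIoiIiIiIiIi7u7u7u7u7szMzMzMzMyIiIiIiImZmYiIiIiIiJmZmi7u7u7u7u7szMzMzMzMzIiIiIiIiZmZiIiIiIiJmZmZmu7u7u7u7szMzMzMzMzMiIiIiIiJmZmYiIiIiImZmZmmZm7u5mZmTMzMzPd3TPSIiIiIiImZmZmIiIiImZmZmaZmZmZmZmZmTMzM93d3dIiIiIiIiZmZmZmIiIiZmZmZpmZmZmZmZmZkzMz3d3d0iIiIiIiImZmZmZiIiZmZmZpmZmZmZmZmZlVUzPd3d3SIiIiIiIiZmZmZmZiZmZmZmmZmZmZmZmZlVVVPd3d3dIiIiIiIiJmZmZmZmZmZmZmZpmZmZmZmZVVVVVd3d3d0iIiIiIiIiZmZmZmZmZmZmZmmZmZmZmZVVVVVQDd3d3SIiIiIiIiImZmZmZmZmZmZmaZmZmZmZVVVVVQAA3d3dIiIiIiIiIiZmZmZmZmZmZmaZmZmZmZVVVVVVUAAN3d0iIiIiIiIiJmZmZmZmZmZmZpmZmZmZlVVVVVVQAADd3SIiIiIiIiJmZmZmZmZmZmZmmZmZmZmVVVVVVVUAAN3dIiIiIiIiImZmZmZmZmZmZmZpmZmZmZVVVVVVVVAA3d0iIiIiIiIiZmZmZmZmZmZmZmmZmZmZlVVVVVVVUAAN3SIiIiIiIiImZmZmZkZmZkREREmURJmVVVVVVVVVAADdIiIiIiIiIiZmZmRERERERERERERERERVRERERFVVAN0iIiJERCIiJmZERERERERERERERERERERERERERFUAACIiIkRERERERERERERERERERERERERERERERERERVAAIiIkREREREREREREREREREREREREREREREREVURFVQAiIkRERERERERERERERERERERERERERERERVVVVERVVSRERERERERERERERERERERESqqqpEqqRERFVVVVRFVVRERERERERERERERERERERESqqqqqqqVVVVVVVVVVVVVERERBRERERERERBERRERESqqqqqqqVVVVVVVVVVVVVUREERERREREREQREREURERKqqqqqqVVVVVVVVVVVVVVRBERERERERERERERERRERKqqqqqlVVVVVVVVVVVVVVURERERERERERERERERFEREqqqqqlVVVVVVVVVVVVVVVRERERERERERERERERERREqqqqqlVVVVVVVVVVVVVVVVERERERERERERERERERGkqqqqqqVVVVVVVVVQAAAAAFUREREREREREREREREREaqqqqqqpVVVVVBVUAAAAAAAVREREREREREREREREREaqqqqqqqlVQAAAAAAAAAAAABVERERERERERERERERERqqqqqqqqVQAADu4AAOAAAAAFURERERERERERERERERGqqqqqqqqgAA7u7u7u7uAAAAVREREREREREREREREREaqqqqqqqgAADu7u7u7u7gAABVERERERERERERERERERqqqqoAqgAAAO7u7u7u7u7gDncRERERERERERERERERGqqqqgAAAAAAAO7u7u7u7u7udxERERERERERERERERERqqqqAA8AAAAAd3d+7u7u7u7nERERERERERERERERERERqsAA/////3d3d3d3d3d+7ucRERERERERERERERERERzMzM//////d3d3d3d3d3d3dxERERERERERERERERERzMzM//////93d3d3d3d3d3d3EREREREREREREREREczMzMD//////3d3d3d3d3d3d3cREREREREREREREREczMzMzAD/////d3d3d3d3d3d3dxERERERERERERERHMzMzMzMAA/////3d3d3d3d3d3d3ERERERERERERERHMzMzMzMwAAP////d3d3d3d3d3d3cRERERERERERERERzMzMzMzMAAD///93d3d3d3d3d3dxERERERERERERERzMzMzMzMAAAP//93d3d3d3d3d3d3ERERERERERERERzMzMzMzMAAAAAAAHAAd3d3d3d3d3cREREREREREREczMzMzMzMwAAAAAAAAAAHd3d3d3d3dxERERERERERERzMzMzMzMwAAAAAAAAAAAAHd3d3d3d3"/>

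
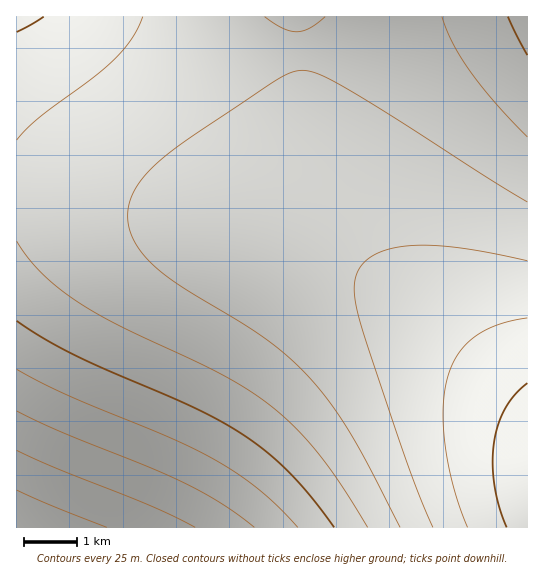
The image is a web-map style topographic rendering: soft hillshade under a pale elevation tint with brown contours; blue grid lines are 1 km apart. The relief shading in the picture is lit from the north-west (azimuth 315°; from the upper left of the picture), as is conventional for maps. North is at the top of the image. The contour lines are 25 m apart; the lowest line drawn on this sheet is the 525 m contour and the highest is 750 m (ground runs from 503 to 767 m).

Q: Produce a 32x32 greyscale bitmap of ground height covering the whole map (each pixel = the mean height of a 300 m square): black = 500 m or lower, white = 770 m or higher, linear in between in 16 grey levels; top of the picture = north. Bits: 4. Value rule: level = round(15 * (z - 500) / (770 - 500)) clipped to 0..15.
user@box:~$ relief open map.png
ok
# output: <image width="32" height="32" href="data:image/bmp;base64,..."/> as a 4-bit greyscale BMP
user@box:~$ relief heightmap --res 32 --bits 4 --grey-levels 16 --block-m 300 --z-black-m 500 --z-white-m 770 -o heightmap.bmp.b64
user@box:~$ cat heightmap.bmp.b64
<image width="32" height="32" href="data:image/bmp;base64,Qk12AgAAAAAAAHYAAAAoAAAAIAAAACAAAAABAAQAAAAAAAACAAATCwAAEwsAABAAAAAAAAAAAAAAABEREQAiIiIAMzMzAERERABVVVUAZmZmAHd3dwCIiIgAmZmZAKqqqgC7u7sAzMzMAN3d3QDu7u4A////ABEREiIjMzRFVmeImqvM3e4RIiIjMzREVWZ3iZq7zN7vIiIzMzREVVZneImqu83e7yIzM0REVVVmd4iZqrzN3u8zM0REVVVmZ3iJmqu8zd7vNERFVVVmZ3eIiZqrvM3e70RFVVZmZ3d4iJmqu8zN3u5FVVZmZ3d4iImaqrvMzd7uVVZmZ3d4iImZqqu7zM3d7lZmZ3d4iIiZmaqru8zN3d5md3d4iIiZmaqqu7vMzd3dZ3d4iIiZmZqqq7u7zMzd3Xd4iIiZmZqqqqu7u8zMzN14iIiZmZmqqqq7u7vMzMzMiIiZmZmqqqqru7u7zMzMzIiJmZmqqqqqu7u7u7vMzMyImZmaqqqqq7u7u7u7u7u7iZmZqqqqqqu7u7u7u7u7u5mZmaqqqqqru7u7u7u7u7qZmZqqqqqqq7u7u7u7u7qqmZmZqqqqqqq7u7u7u6qqqpmZmaqqqqqqqqu7qqqqqqmZmZmaqqqqqqqqqqqqqqqZiZmZmaqqqqqqqqqqqqqZmYmZmZmaqqqqqqqqqqqpmZiImZmZmaqqqqqqqqqqmZmIiIiZmZmaqqqqqqqqmZmYiIiIiZmZmZqqqqqqqZmZmIiIiIiZmZmaqqqqqpmZmYiHeIiIiZmZmaqqqqqZmZiId3d4iIiZmZmqqqqpmZmYiHd3d4iImZmZqqqqqZmZiId3"/>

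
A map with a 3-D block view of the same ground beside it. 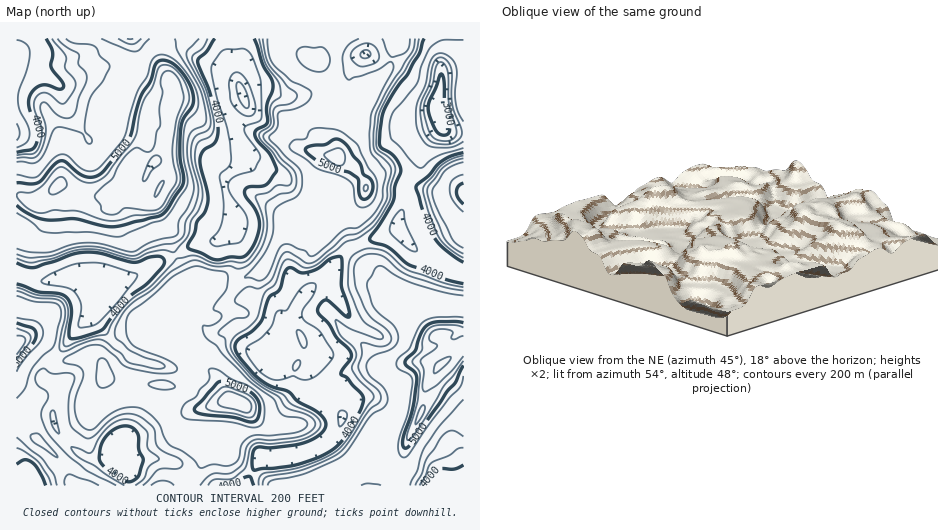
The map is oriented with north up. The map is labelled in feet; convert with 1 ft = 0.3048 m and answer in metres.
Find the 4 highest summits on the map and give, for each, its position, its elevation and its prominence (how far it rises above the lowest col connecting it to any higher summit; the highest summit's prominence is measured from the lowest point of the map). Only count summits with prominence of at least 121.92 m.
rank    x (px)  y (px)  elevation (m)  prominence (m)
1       440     365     1710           828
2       159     189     1708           459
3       236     401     1700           423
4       336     158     1634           240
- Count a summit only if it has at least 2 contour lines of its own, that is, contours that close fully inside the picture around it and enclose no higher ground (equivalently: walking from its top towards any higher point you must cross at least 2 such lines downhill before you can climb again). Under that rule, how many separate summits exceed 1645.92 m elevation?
2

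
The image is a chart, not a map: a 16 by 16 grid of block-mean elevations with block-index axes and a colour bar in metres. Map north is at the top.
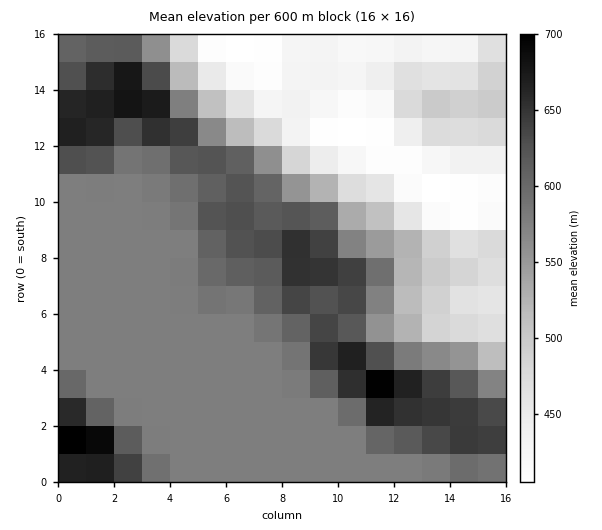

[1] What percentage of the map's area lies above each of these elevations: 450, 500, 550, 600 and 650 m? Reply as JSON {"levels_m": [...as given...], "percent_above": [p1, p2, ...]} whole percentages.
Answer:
{"levels_m": [450, 500, 550, 600, 650], "percent_above": [84, 72, 66, 28, 10]}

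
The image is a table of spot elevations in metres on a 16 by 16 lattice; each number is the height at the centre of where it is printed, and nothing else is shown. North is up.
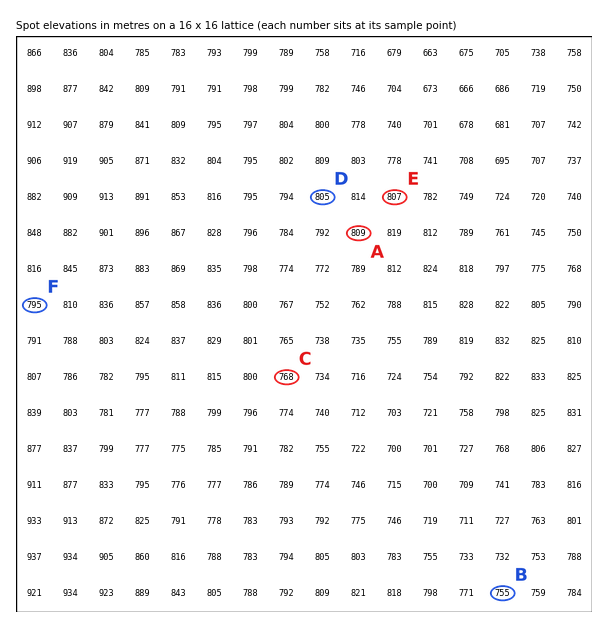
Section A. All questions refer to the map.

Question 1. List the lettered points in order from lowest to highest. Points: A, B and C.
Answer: B C A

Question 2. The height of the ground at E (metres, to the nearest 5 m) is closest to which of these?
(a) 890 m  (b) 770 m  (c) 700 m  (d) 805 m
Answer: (d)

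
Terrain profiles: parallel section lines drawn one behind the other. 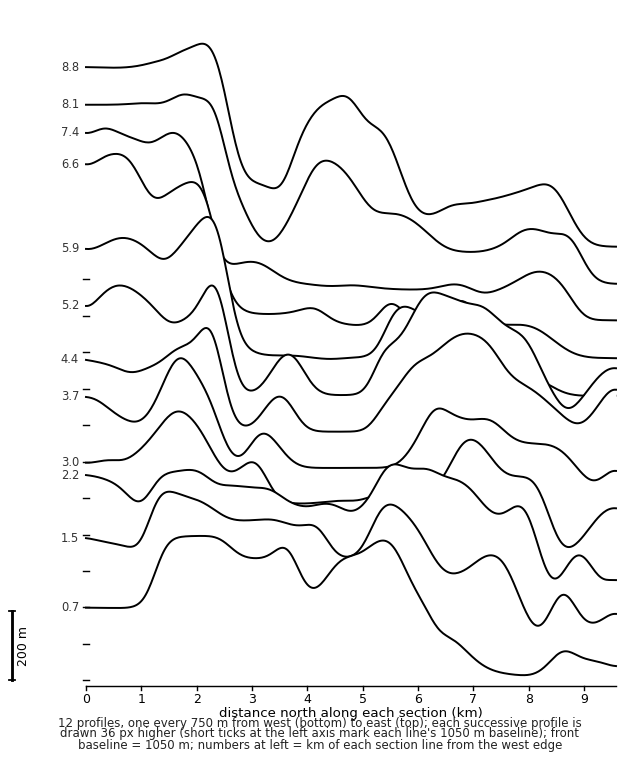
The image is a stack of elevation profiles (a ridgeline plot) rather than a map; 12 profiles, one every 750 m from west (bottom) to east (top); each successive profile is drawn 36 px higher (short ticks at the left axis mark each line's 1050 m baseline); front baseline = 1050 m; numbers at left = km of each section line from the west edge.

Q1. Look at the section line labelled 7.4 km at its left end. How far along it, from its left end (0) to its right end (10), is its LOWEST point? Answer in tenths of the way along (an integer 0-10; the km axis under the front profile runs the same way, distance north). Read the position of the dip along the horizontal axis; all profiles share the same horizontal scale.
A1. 10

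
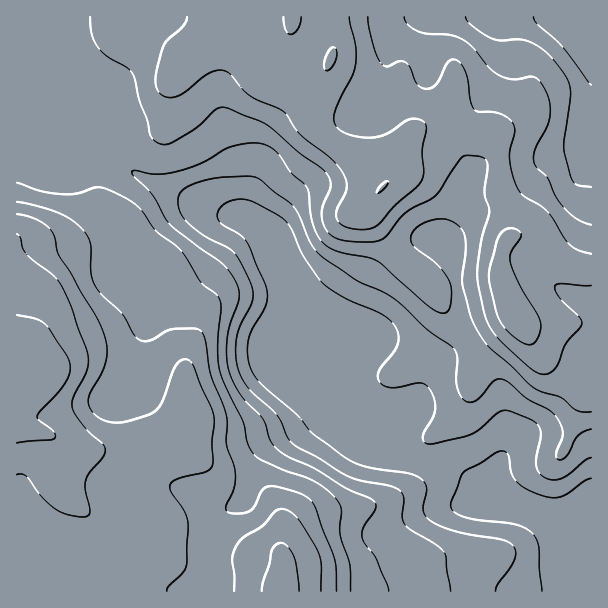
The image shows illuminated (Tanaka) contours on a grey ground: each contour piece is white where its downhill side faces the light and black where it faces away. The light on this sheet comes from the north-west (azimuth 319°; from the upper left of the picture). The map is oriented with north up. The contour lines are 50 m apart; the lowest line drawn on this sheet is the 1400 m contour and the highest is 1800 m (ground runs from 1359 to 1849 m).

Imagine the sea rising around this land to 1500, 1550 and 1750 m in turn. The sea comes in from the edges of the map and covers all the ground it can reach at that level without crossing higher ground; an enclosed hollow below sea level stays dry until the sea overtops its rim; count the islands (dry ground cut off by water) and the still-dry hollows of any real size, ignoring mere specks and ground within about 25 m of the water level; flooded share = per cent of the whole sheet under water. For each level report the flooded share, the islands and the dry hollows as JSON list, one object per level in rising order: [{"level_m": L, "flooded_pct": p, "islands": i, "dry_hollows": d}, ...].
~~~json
[{"level_m": 1500, "flooded_pct": 24, "islands": 0, "dry_hollows": 0}, {"level_m": 1550, "flooded_pct": 35, "islands": 0, "dry_hollows": 0}, {"level_m": 1750, "flooded_pct": 95, "islands": 0, "dry_hollows": 0}]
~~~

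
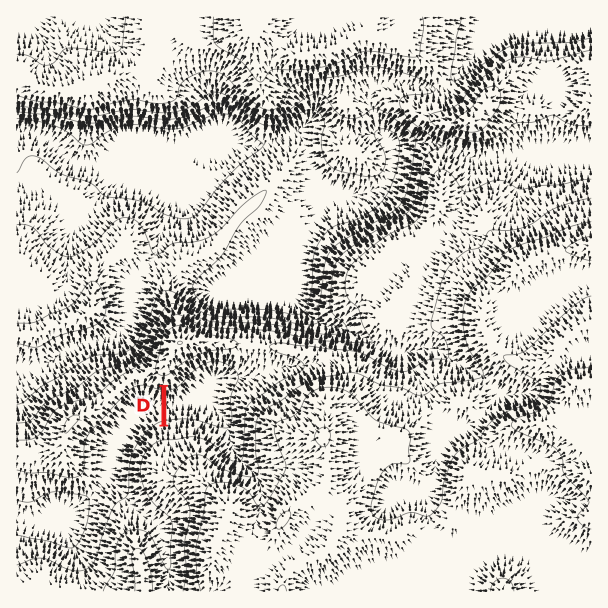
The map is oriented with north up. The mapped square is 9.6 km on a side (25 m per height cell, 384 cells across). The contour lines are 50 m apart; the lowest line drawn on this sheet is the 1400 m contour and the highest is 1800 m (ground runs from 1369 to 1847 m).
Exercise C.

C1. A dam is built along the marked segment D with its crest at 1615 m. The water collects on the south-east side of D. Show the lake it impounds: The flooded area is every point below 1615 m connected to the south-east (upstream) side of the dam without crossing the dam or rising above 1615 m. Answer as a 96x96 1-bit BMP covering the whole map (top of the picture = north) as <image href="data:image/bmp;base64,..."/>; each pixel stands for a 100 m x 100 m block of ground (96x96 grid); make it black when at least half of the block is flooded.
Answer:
<image width="96" height="96" href="data:image/bmp;base64,Qk2+BAAAAAAAAD4AAAAoAAAAYAAAAGAAAAABAAEAAAAAAIAEAAATCwAAEwsAAAIAAAAAAAAA////AAAAAAAAAAAAAAAAAAAAAAAAAAAAAAAAAAAAAAAAAAAAAAAAAAAAAAAAAAAAAAAAAAAAAAAAAAAAAAAAAAAAAAAAAAAAAAAAAAAAAAAAAAAAAAAAAAAAAAAAAAAAAAAAAAAAAAAAAAAAAAAAAAAAAAAAAAAAAAAAAAAAAAAAAAAAAAAAAAAAAAAAAAAAAAAAAAAAAAAAAAAAAAAAAAAAAAAAAAAAAAAAAAAAAAAAAAAAAAAAAAAAAAAAAAAAAAAAAAAAAAAAAAAAAAAAAAAAAAAAAAAAAAAAAAAAAAAAAAAAAAAAAAAAAAAAAAAAAAAAAAAAAAAAAAAAAAAAAAAAAAAAAAAAAAAAAAAAAAAAAAAAAAAAAAAAAAAAAAAAAAAAAAAAAAAAAAAAAAAAAAAAAAAAAAAAAAAAAAAAAAAAAAAAMAAAAAAAAAAAAAAB+AAAAAAAAAAAAAB/+AAAAAAAAAAAAAB/+AAAAAAAAAAAAAB/+AAAAAAAAAAAAAB/+AAAAAAAAAAAAAB/+AAAAAAAAAAAAAB/+AAAAAAAAAAAAAA//AAAAAAAAAAAAAAf/gAAAAAAAAAAAAAP/gAAAAAAAAAAAAAH/AAAAAAAAAAAAAAB8AAAAAAAAAAAAAAAAAAAAAAAAAAAAAAAAAAAAAAAAAAAAAAAAAAAAAAAAAAAAAAAAAAAAAAAAAAAAAAAAAAAAAAAAAAAAAAAAAAAAAAAAAAAAAAAAAAAAAAAAAAAAAAAAAAAAAAAAAAAAAAAAAAAAAAAAAAAAAAAAAAAAAAAAAAAAAAAAAAAAAAAAAAAAAAAAAAAAAAAAAAAAAAAAAAAAAAAAAAAAAAAAAAAAAAAAAAAAAAAAAAAAAAAAAAAAAAAAAAAAAAAAAAAAAAAAAAAAAAAAAAAAAAAAAAAAAAAAAAAAAAAAAAAAAAAAAAAAAAAAAAAAAAAAAAAAAAAAAAAAAAAAAAAAAAAAAAAAAAAAAAAAAAAAAAAAAAAAAAAAAAAAAAAAAAAAAAAAAAAAAAAAAAAAAAAAAAAAAAAAAAAAAAAAAAAAAAAAAAAAAAAAAAAAAAAAAAAAAAAAAAAAAAAAAAAAAAAAAAAAAAAAAAAAAAAAAAAAAAAAAAAAAAAAAAAAAAAAAAAAAAAAAAAAAAAAAAAAAAAAAAAAAAAAAAAAAAAAAAAAAAAAAAAAAAAAAAAAAAAAAAAAAAAAAAAAAAAAAAAAAAAAAAAAAAAAAAAAAAAAAAAAAAAAAAAAAAAAAAAAAAAAAAAAAAAAAAAAAAAAAAAAAAAAAAAAAAAAAAAAAAAAAAAAAAAAAAAAAAAAAAAAAAAAAAAAAAAAAAAAAAAAAAAAAAAAAAAAAAAAAAAAAAAAAAAAAAAAAAAAAAAAAAAAAAAAAAAAAAAAAAAAAAAAAAAAAAAAAAAAAAAAAAAAAAAAAAAAAAAAAAAAAAAAAAAAAAAAAAAAAAAAAAAAAAAAAAAAAAAAAAAAAAAAAAAAAAAAAAAAAAAAAAAAAAAAAAAAAAAAAAAAAAAAAAAAAAAAAAAAAA="/>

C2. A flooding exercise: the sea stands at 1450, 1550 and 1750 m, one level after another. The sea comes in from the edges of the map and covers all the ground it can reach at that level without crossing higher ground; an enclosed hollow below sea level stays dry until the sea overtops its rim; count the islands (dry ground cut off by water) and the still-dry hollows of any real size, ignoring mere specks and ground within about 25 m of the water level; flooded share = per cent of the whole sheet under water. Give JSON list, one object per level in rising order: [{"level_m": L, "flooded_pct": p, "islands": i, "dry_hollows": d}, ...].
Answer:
[{"level_m": 1450, "flooded_pct": 14, "islands": 0, "dry_hollows": 0}, {"level_m": 1550, "flooded_pct": 32, "islands": 0, "dry_hollows": 0}, {"level_m": 1750, "flooded_pct": 80, "islands": 0, "dry_hollows": 0}]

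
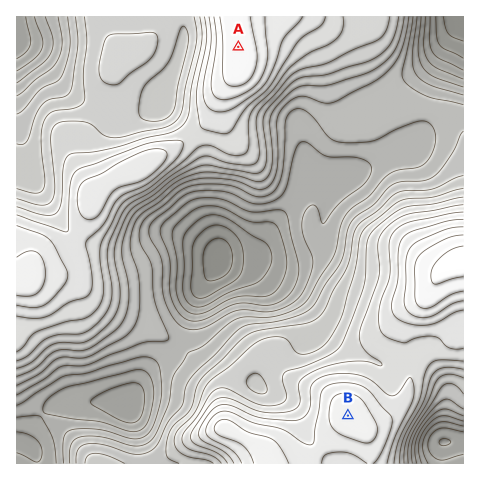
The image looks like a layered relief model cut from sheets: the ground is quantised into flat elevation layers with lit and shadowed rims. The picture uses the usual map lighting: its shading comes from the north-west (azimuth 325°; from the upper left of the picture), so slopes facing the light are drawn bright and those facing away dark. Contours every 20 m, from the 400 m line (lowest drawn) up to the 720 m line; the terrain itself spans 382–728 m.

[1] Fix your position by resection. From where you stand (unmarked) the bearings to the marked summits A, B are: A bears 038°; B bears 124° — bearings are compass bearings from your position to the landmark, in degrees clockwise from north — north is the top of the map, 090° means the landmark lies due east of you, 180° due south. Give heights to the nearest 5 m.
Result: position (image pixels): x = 87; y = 240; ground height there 640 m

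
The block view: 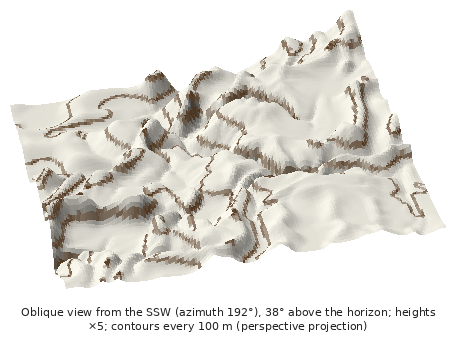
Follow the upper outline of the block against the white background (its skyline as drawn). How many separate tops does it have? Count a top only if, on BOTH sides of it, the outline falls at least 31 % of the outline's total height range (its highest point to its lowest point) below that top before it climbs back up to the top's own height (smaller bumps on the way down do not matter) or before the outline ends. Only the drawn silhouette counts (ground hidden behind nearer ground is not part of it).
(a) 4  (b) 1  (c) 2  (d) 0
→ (b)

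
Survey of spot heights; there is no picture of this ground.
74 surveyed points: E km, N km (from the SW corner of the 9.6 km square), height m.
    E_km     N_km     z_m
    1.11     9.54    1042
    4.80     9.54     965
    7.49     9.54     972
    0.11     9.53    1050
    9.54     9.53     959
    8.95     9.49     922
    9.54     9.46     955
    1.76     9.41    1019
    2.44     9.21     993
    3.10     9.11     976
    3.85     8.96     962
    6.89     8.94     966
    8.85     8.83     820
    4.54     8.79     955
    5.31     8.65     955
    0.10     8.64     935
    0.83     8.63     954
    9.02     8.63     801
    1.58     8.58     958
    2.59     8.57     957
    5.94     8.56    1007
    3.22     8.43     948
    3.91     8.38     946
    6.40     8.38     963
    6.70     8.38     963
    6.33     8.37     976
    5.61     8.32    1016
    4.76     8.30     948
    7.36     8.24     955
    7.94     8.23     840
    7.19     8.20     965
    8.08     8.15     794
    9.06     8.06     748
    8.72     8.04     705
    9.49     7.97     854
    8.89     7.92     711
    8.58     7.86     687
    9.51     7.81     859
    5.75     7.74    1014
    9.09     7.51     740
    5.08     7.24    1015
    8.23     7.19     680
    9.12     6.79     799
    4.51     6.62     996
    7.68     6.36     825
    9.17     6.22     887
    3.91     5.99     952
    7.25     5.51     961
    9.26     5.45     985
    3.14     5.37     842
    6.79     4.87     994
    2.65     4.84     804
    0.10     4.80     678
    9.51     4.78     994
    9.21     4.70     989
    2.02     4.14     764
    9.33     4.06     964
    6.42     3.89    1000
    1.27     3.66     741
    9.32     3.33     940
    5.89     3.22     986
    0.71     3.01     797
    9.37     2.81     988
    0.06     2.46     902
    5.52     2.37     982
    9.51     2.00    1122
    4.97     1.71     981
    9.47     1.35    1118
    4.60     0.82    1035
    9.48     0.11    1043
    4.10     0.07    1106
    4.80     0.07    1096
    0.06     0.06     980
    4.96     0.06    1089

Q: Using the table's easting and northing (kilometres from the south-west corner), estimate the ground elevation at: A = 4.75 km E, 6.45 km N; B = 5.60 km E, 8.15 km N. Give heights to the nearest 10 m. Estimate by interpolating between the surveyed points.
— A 980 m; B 1020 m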